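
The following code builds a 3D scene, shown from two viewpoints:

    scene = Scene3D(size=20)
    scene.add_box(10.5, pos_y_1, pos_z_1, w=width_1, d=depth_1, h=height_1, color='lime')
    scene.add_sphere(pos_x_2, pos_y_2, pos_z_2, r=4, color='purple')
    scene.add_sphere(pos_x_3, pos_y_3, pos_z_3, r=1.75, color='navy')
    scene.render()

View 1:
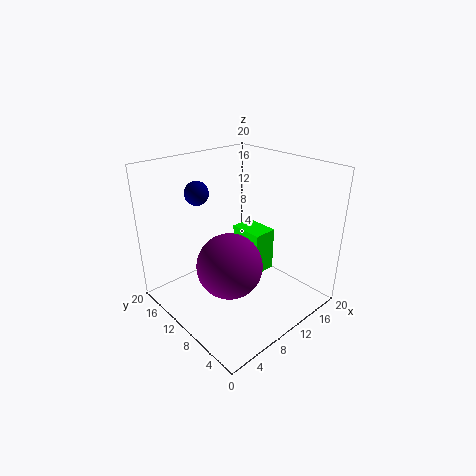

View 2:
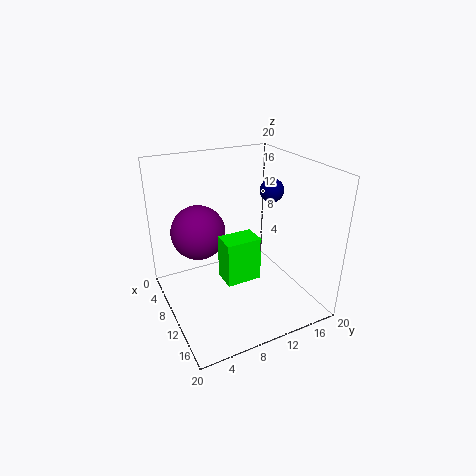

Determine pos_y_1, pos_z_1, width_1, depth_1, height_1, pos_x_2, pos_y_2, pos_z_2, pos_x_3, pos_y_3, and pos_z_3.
pos_y_1 = 6.75, pos_z_1 = 5.25, width_1 = 3.25, depth_1 = 4.75, height_1 = 6, pos_x_2 = 5, pos_y_2 = 6, pos_z_2 = 9.5, pos_x_3 = 8, pos_y_3 = 16.5, pos_z_3 = 15.25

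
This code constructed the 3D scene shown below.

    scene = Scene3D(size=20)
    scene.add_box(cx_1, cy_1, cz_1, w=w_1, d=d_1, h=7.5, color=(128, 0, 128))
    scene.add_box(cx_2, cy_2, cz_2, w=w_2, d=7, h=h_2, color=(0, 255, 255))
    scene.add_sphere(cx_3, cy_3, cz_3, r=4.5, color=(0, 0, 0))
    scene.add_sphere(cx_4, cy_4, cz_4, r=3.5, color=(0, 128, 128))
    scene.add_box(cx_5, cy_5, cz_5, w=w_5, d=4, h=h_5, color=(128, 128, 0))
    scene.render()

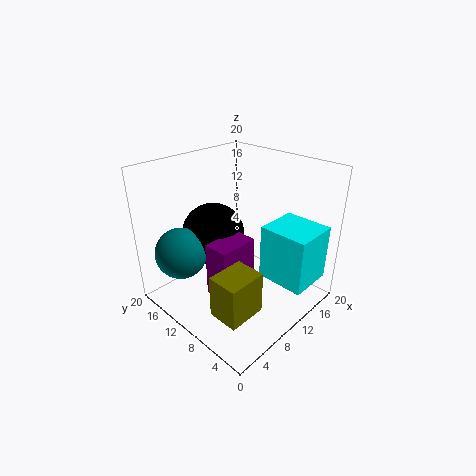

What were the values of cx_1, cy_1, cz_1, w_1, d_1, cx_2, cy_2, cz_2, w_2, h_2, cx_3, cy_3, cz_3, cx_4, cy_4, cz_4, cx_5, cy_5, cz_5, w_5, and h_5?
cx_1 = 4.5; cy_1 = 7; cz_1 = 3.5; w_1 = 5.5; d_1 = 3.5; cx_2 = 12.5; cy_2 = 1; cz_2 = 3.5; w_2 = 6.5; h_2 = 8; cx_3 = 9; cy_3 = 14; cz_3 = 9.5; cx_4 = 3.5; cy_4 = 14.5; cz_4 = 8.5; cx_5 = 1.5; cy_5 = 2.5; cz_5 = 4; w_5 = 5; h_5 = 5.5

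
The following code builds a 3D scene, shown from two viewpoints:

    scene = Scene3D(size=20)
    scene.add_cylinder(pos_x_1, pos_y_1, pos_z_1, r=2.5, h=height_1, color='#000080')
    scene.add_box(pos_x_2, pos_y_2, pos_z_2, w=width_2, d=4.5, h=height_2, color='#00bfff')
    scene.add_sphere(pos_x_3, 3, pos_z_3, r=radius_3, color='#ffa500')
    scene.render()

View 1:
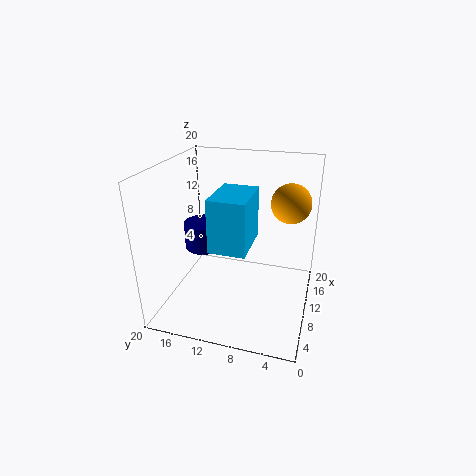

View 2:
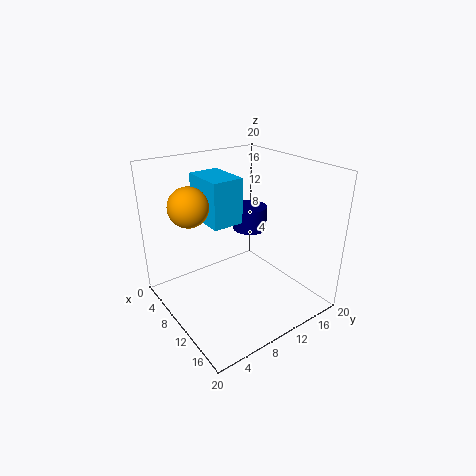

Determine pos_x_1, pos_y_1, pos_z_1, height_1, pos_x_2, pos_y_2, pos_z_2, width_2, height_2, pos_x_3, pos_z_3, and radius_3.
pos_x_1 = 7.5, pos_y_1 = 14, pos_z_1 = 9.5, height_1 = 3.5, pos_x_2 = 2.5, pos_y_2 = 7, pos_z_2 = 11.5, width_2 = 6.5, height_2 = 6.5, pos_x_3 = 9.5, pos_z_3 = 16, radius_3 = 2.5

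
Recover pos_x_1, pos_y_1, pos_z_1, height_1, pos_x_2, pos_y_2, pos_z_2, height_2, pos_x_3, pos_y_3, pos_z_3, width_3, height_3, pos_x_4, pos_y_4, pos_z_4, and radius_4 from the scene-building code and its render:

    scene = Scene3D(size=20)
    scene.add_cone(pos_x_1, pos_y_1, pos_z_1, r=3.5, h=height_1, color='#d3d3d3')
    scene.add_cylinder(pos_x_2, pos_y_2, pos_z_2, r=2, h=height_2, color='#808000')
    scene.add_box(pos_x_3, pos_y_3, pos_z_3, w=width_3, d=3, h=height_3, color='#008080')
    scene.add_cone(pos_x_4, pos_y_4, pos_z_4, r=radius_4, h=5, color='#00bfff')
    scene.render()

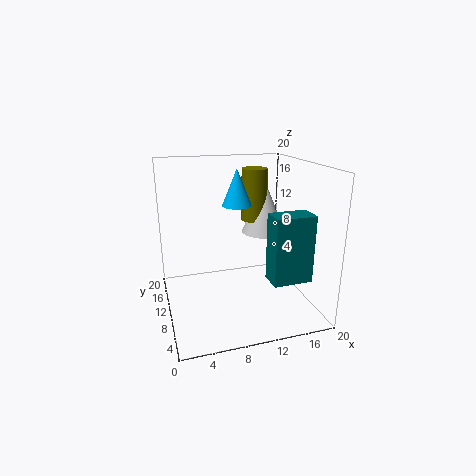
pos_x_1 = 16; pos_y_1 = 15.5; pos_z_1 = 8.5; height_1 = 8; pos_x_2 = 14.5; pos_y_2 = 16; pos_z_2 = 10.5; height_2 = 8; pos_x_3 = 12; pos_y_3 = 1.5; pos_z_3 = 6.5; width_3 = 5; height_3 = 8.5; pos_x_4 = 10; pos_y_4 = 10.5; pos_z_4 = 14.5; radius_4 = 2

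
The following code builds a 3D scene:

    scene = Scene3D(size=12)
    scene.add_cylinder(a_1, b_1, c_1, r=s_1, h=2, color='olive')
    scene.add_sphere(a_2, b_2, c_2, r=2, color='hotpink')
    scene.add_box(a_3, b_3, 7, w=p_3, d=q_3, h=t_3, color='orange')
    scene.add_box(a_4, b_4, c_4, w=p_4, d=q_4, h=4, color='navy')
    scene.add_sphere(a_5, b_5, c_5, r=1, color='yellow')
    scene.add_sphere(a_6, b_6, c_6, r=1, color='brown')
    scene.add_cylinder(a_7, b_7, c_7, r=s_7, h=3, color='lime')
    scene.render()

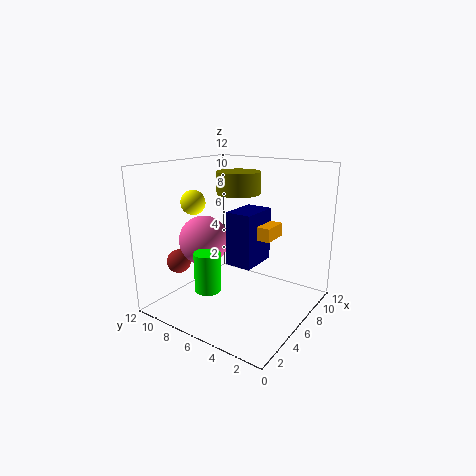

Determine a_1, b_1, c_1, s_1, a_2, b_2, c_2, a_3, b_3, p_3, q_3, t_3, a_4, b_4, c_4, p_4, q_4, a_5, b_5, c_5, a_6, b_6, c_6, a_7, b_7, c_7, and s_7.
a_1 = 9, b_1 = 8, c_1 = 9, s_1 = 2, a_2 = 4, b_2 = 8, c_2 = 6, a_3 = 4, b_3 = 2, p_3 = 2, q_3 = 2, t_3 = 1, a_4 = 3, b_4 = 3, c_4 = 5, p_4 = 3, q_4 = 2, a_5 = 4, b_5 = 9, c_5 = 9, a_6 = 3, b_6 = 10, c_6 = 4, a_7 = 2, b_7 = 6, c_7 = 3, s_7 = 1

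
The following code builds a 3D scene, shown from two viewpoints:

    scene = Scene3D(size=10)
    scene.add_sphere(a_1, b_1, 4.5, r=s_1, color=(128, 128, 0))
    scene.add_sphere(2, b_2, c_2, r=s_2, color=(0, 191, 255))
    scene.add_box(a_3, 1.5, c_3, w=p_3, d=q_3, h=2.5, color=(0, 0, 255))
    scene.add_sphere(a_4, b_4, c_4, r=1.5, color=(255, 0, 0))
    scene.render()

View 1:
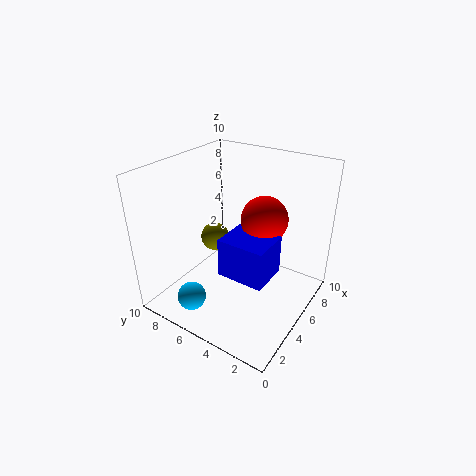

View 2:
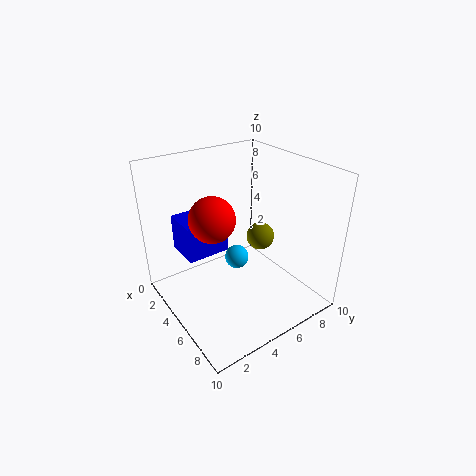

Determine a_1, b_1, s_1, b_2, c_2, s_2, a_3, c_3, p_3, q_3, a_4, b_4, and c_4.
a_1 = 5; b_1 = 7; s_1 = 1; b_2 = 7; c_2 = 1; s_2 = 1; a_3 = 2; c_3 = 4; p_3 = 2.5; q_3 = 3; a_4 = 5; b_4 = 3; c_4 = 7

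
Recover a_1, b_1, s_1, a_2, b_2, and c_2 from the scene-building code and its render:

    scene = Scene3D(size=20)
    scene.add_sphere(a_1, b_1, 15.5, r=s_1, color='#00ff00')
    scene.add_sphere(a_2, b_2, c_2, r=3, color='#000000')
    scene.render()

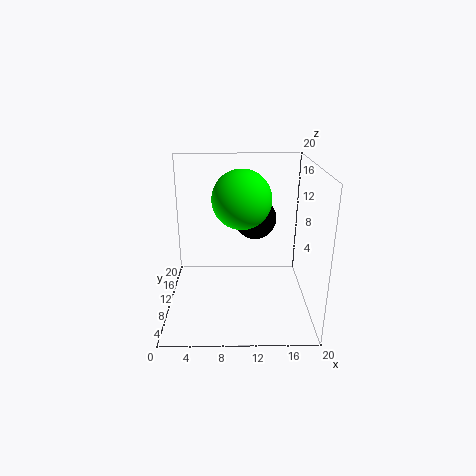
a_1 = 10.5; b_1 = 10; s_1 = 4; a_2 = 12.5; b_2 = 12.5; c_2 = 12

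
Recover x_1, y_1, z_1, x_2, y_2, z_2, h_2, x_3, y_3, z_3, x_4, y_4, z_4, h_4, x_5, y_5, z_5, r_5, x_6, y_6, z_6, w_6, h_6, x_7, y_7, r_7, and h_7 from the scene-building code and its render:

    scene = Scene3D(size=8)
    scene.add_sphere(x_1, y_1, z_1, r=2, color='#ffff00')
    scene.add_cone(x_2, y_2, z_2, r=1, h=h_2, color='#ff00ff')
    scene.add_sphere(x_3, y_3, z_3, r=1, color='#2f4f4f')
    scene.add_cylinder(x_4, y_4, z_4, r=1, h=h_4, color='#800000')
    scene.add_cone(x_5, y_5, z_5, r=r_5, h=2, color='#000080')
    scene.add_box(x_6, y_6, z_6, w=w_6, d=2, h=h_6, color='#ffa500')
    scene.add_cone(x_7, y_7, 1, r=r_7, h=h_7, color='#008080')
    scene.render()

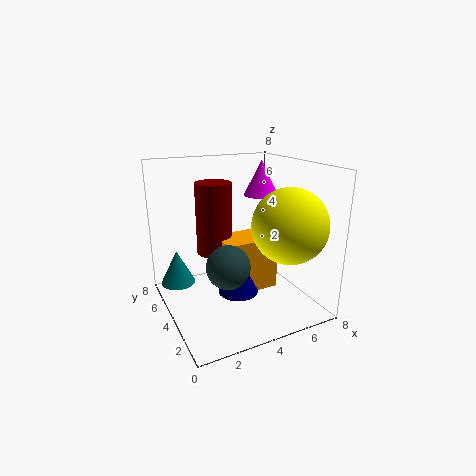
x_1 = 6
y_1 = 2
z_1 = 5
x_2 = 6
y_2 = 5
z_2 = 6
h_2 = 2
x_3 = 2
y_3 = 1
z_3 = 4
x_4 = 3
y_4 = 5
z_4 = 3
h_4 = 4
x_5 = 3
y_5 = 2
z_5 = 2
r_5 = 1
x_6 = 3
y_6 = 3
z_6 = 1
w_6 = 3
h_6 = 3
x_7 = 1
y_7 = 6
r_7 = 1
h_7 = 2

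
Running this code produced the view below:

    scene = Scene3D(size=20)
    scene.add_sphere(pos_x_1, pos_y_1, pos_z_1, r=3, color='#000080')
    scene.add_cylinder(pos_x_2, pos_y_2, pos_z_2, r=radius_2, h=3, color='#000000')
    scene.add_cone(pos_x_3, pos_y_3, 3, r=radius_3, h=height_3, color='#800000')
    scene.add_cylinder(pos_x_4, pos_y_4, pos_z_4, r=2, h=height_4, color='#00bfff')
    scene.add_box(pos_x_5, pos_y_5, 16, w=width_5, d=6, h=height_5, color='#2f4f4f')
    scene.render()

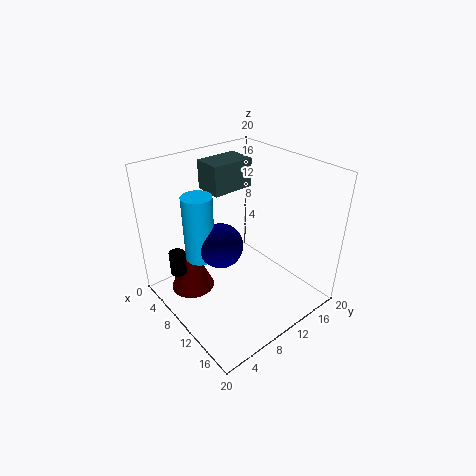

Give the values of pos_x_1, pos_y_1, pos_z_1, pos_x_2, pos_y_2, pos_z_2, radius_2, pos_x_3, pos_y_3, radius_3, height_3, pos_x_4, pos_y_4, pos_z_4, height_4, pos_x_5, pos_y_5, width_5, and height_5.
pos_x_1 = 10; pos_y_1 = 7; pos_z_1 = 10; pos_x_2 = 9; pos_y_2 = 1; pos_z_2 = 8; radius_2 = 1; pos_x_3 = 7; pos_y_3 = 4; radius_3 = 3; height_3 = 7; pos_x_4 = 8; pos_y_4 = 5; pos_z_4 = 8; height_4 = 9; pos_x_5 = 4; pos_y_5 = 8; width_5 = 4; height_5 = 4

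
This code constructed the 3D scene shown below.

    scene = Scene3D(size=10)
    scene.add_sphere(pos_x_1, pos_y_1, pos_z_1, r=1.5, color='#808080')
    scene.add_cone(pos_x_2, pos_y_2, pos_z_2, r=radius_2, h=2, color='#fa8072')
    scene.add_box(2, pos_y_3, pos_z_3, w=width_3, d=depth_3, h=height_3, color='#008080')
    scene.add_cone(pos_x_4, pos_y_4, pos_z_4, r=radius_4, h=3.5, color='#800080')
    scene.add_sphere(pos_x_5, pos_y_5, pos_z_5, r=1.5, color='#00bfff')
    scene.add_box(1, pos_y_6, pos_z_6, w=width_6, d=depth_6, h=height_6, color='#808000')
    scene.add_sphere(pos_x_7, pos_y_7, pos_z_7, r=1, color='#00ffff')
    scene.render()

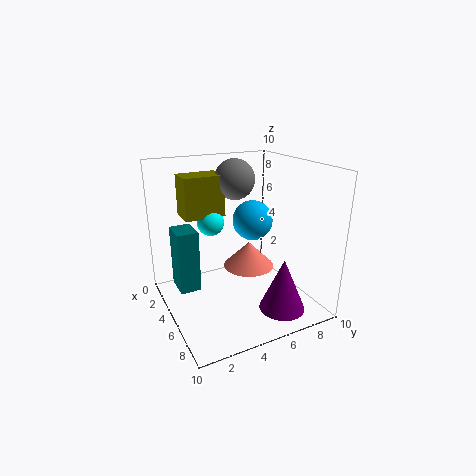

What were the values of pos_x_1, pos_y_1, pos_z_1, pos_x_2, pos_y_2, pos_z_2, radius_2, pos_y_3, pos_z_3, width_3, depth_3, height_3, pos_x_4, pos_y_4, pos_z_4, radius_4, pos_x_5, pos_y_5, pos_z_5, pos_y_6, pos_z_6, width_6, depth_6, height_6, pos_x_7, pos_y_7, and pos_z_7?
pos_x_1 = 2.5
pos_y_1 = 6
pos_z_1 = 8.5
pos_x_2 = 3
pos_y_2 = 7
pos_z_2 = 1.5
radius_2 = 2
pos_y_3 = 1
pos_z_3 = 1
width_3 = 2
depth_3 = 1.5
height_3 = 4.5
pos_x_4 = 8.5
pos_y_4 = 6.5
pos_z_4 = 1
radius_4 = 1.5
pos_x_5 = 3.5
pos_y_5 = 7
pos_z_5 = 5.5
pos_y_6 = 2
pos_z_6 = 6
width_6 = 2
depth_6 = 3
height_6 = 3
pos_x_7 = 2.5
pos_y_7 = 4
pos_z_7 = 5.5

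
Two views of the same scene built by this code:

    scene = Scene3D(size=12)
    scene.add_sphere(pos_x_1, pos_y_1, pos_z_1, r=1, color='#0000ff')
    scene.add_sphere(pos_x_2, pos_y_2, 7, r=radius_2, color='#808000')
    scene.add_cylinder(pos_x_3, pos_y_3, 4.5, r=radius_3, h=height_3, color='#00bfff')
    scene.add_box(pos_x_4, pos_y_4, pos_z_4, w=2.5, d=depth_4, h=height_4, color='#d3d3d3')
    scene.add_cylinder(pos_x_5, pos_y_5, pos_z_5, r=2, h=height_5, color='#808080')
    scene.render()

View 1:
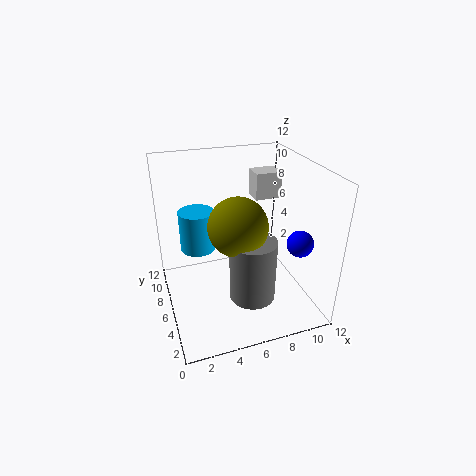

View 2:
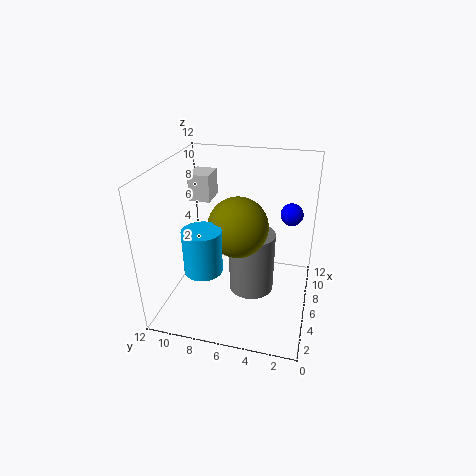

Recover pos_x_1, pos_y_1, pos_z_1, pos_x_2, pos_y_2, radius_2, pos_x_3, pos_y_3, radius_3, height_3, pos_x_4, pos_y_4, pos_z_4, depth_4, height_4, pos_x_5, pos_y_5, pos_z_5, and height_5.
pos_x_1 = 9.5
pos_y_1 = 2
pos_z_1 = 7
pos_x_2 = 6
pos_y_2 = 6
radius_2 = 2.5
pos_x_3 = 3
pos_y_3 = 8
radius_3 = 1.5
height_3 = 3.5
pos_x_4 = 9
pos_y_4 = 9.5
pos_z_4 = 7.5
depth_4 = 2
height_4 = 2.5
pos_x_5 = 7
pos_y_5 = 5
pos_z_5 = 0.5
height_5 = 5.5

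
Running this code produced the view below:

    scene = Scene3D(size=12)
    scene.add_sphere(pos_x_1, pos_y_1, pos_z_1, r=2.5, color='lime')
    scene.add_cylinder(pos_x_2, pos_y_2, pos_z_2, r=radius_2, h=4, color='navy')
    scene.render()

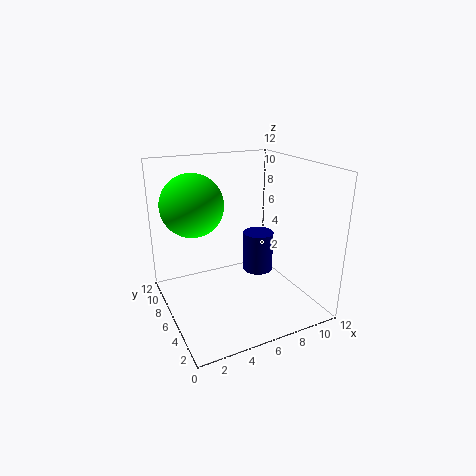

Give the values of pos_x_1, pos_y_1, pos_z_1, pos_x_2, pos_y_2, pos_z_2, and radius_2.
pos_x_1 = 2.5; pos_y_1 = 7; pos_z_1 = 9; pos_x_2 = 10; pos_y_2 = 9.5; pos_z_2 = 0.5; radius_2 = 1.5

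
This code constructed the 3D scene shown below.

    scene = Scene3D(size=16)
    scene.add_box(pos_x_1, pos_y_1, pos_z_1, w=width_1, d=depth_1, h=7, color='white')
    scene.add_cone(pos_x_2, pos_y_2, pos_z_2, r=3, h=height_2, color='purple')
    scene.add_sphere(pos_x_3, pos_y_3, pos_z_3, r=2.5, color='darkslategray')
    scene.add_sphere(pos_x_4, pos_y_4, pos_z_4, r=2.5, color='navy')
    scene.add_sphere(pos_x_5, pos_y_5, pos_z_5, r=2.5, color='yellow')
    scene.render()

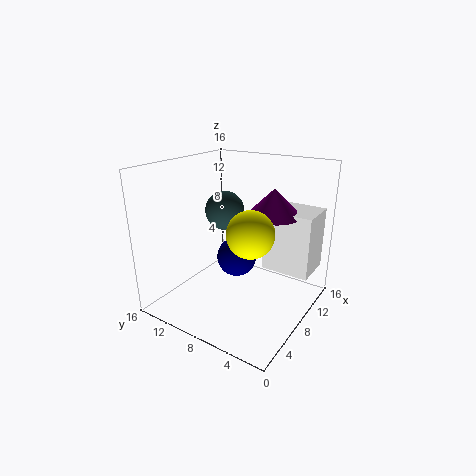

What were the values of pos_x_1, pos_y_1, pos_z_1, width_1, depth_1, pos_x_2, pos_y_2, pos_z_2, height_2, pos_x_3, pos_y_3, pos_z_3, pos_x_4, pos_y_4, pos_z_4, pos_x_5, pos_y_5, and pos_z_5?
pos_x_1 = 10, pos_y_1 = 0.5, pos_z_1 = 4, width_1 = 4.5, depth_1 = 5.5, pos_x_2 = 10.5, pos_y_2 = 5, pos_z_2 = 10.5, height_2 = 3, pos_x_3 = 12.5, pos_y_3 = 13, pos_z_3 = 9, pos_x_4 = 11.5, pos_y_4 = 10.5, pos_z_4 = 3.5, pos_x_5 = 6.5, pos_y_5 = 5.5, pos_z_5 = 9.5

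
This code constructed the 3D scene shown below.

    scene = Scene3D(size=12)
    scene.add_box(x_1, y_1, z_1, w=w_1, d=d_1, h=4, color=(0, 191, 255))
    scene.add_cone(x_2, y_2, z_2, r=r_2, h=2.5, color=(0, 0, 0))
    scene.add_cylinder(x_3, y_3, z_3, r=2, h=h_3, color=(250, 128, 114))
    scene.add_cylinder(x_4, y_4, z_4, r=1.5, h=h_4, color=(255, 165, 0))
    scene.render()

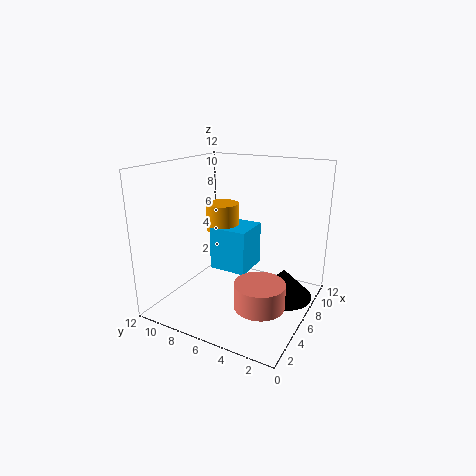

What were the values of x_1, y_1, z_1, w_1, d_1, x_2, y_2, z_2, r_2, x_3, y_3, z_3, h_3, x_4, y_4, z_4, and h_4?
x_1 = 7; y_1 = 6; z_1 = 2; w_1 = 3.5; d_1 = 3.5; x_2 = 8; y_2 = 2.5; z_2 = 0.5; r_2 = 2.5; x_3 = 4; y_3 = 3; z_3 = 1.5; h_3 = 2; x_4 = 8.5; y_4 = 9; z_4 = 5.5; h_4 = 2.5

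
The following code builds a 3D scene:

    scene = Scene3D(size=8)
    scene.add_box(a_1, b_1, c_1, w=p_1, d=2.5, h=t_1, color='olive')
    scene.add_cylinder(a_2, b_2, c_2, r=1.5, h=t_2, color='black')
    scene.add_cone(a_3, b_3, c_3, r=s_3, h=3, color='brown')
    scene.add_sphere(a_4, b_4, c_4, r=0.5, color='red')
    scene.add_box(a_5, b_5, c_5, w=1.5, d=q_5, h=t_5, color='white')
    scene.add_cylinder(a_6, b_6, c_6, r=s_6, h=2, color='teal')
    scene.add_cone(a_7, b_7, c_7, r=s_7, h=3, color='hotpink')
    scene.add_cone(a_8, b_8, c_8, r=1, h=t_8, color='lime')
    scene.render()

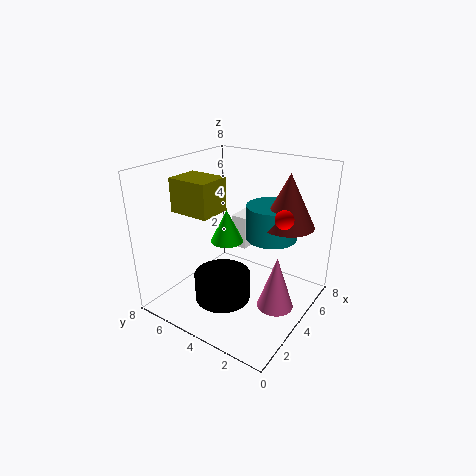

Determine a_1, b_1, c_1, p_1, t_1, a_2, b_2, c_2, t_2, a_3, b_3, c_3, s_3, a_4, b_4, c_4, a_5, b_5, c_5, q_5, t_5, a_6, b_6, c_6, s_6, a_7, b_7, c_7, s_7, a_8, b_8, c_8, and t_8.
a_1 = 3, b_1 = 5.5, c_1 = 5, p_1 = 2, t_1 = 2, a_2 = 2.5, b_2 = 4, c_2 = 1, t_2 = 1.5, a_3 = 6, b_3 = 2, c_3 = 4.5, s_3 = 1.5, a_4 = 4.5, b_4 = 1.5, c_4 = 5.5, a_5 = 5.5, b_5 = 4.5, c_5 = 2.5, q_5 = 1, t_5 = 2, a_6 = 6, b_6 = 3, c_6 = 3.5, s_6 = 1.5, a_7 = 4, b_7 = 1.5, c_7 = 0.5, s_7 = 1, a_8 = 5, b_8 = 5.5, c_8 = 3, t_8 = 2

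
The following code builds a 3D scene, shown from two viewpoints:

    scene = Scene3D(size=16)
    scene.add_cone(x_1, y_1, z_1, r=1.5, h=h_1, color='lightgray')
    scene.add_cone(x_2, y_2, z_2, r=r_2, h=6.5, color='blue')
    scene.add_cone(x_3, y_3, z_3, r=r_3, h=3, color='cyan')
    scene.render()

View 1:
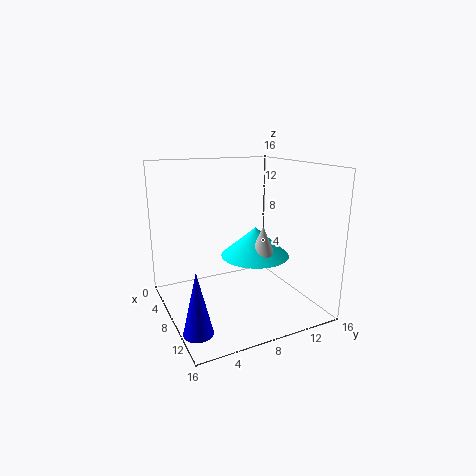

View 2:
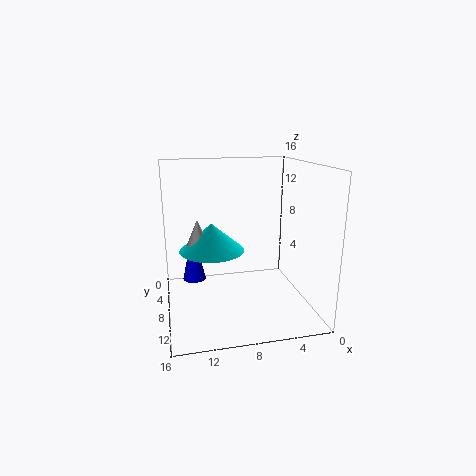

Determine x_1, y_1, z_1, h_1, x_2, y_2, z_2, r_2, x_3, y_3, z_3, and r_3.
x_1 = 12.5
y_1 = 8.5
z_1 = 7
h_1 = 3.5
x_2 = 12.5
y_2 = 1.5
z_2 = 0.5
r_2 = 1.5
x_3 = 11
y_3 = 8.5
z_3 = 7
r_3 = 3.5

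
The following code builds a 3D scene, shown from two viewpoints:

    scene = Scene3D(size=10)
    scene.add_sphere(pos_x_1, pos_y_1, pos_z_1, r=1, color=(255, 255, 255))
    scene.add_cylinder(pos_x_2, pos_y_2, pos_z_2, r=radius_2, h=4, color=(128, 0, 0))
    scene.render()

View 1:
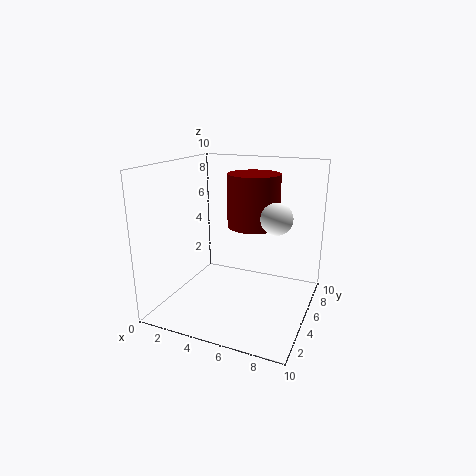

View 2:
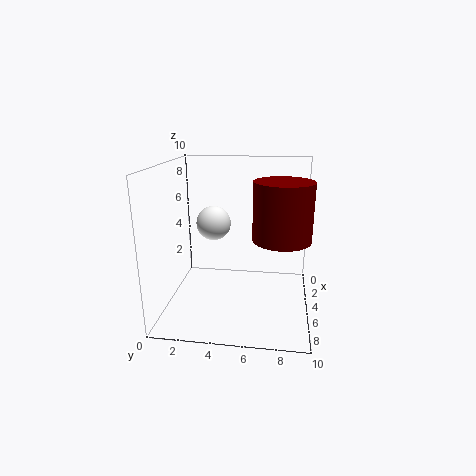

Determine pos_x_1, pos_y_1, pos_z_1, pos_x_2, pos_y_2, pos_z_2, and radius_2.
pos_x_1 = 8, pos_y_1 = 4, pos_z_1 = 7, pos_x_2 = 5, pos_y_2 = 8, pos_z_2 = 5, radius_2 = 2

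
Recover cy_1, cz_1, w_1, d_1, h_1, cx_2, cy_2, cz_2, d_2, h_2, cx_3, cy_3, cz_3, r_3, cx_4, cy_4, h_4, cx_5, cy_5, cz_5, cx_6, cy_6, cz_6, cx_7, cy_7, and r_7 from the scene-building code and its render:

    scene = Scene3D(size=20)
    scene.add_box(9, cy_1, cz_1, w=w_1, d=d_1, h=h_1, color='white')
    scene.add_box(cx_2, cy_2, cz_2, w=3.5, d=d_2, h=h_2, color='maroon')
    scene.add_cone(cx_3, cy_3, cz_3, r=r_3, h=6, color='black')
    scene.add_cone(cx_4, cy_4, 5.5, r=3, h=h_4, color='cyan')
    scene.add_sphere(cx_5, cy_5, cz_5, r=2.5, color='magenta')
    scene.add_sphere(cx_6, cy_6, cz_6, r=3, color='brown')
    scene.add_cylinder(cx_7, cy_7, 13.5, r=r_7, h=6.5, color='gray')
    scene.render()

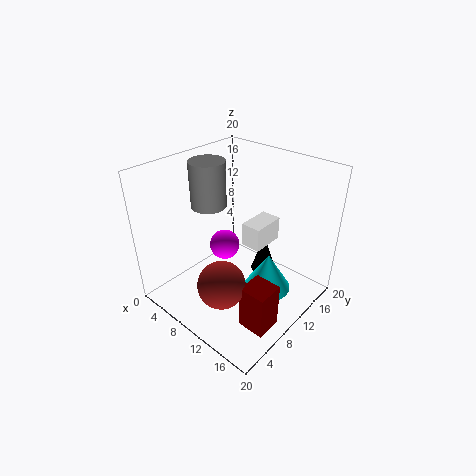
cy_1 = 12; cz_1 = 7.5; w_1 = 3; d_1 = 5; h_1 = 3.5; cx_2 = 15.5; cy_2 = 4; cz_2 = 2; d_2 = 3.5; h_2 = 6; cx_3 = 9.5; cy_3 = 17; cz_3 = 0.5; r_3 = 2; cx_4 = 16; cy_4 = 9; h_4 = 5; cx_5 = 3; cy_5 = 14.5; cz_5 = 3.5; cx_6 = 13; cy_6 = 3.5; cz_6 = 7.5; cx_7 = 5; cy_7 = 9.5; r_7 = 2.5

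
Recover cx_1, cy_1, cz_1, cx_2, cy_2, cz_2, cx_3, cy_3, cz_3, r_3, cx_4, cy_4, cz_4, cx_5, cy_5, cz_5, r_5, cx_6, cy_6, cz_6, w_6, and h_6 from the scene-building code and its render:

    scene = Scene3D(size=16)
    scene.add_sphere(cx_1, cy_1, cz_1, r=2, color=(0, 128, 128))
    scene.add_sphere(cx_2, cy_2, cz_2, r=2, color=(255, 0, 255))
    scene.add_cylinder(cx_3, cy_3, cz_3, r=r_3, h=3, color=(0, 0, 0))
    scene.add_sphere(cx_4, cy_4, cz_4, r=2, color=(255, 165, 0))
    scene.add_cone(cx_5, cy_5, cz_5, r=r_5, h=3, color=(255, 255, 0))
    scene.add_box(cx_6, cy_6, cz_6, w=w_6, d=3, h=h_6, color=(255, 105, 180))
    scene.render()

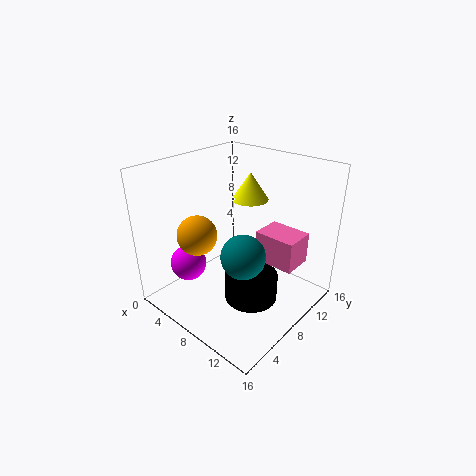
cx_1 = 13, cy_1 = 3, cz_1 = 10, cx_2 = 4, cy_2 = 4, cz_2 = 5, cx_3 = 10, cy_3 = 8, cz_3 = 1, r_3 = 3, cx_4 = 7, cy_4 = 3, cz_4 = 10, cx_5 = 8, cy_5 = 10, cz_5 = 12, r_5 = 2, cx_6 = 12, cy_6 = 6, cz_6 = 8, w_6 = 4, h_6 = 3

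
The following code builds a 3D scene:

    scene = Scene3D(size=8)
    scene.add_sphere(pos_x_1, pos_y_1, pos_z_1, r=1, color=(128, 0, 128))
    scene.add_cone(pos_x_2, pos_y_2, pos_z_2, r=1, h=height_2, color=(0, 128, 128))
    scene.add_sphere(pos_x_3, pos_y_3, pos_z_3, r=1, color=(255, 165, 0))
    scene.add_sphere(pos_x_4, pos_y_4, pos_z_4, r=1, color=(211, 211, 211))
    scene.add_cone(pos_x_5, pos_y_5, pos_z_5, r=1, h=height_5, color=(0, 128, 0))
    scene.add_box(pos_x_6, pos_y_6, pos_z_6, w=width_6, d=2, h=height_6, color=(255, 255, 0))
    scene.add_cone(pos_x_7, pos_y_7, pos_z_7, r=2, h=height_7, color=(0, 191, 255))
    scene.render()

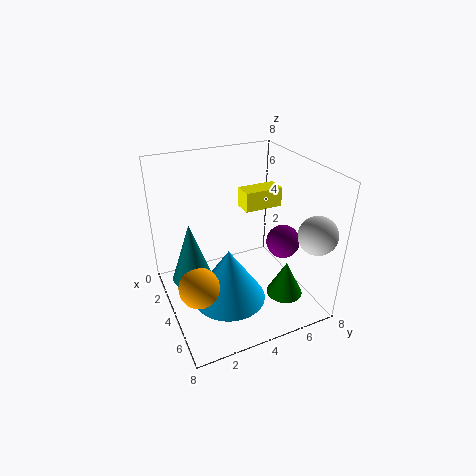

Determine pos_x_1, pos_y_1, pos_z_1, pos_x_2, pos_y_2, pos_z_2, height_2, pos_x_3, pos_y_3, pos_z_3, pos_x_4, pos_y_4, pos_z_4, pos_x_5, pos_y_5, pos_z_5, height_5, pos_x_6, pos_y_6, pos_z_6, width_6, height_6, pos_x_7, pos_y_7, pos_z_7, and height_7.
pos_x_1 = 4; pos_y_1 = 7; pos_z_1 = 3; pos_x_2 = 5; pos_y_2 = 1; pos_z_2 = 3; height_2 = 3; pos_x_3 = 6; pos_y_3 = 1; pos_z_3 = 3; pos_x_4 = 7; pos_y_4 = 7; pos_z_4 = 5; pos_x_5 = 6; pos_y_5 = 6; pos_z_5 = 1; height_5 = 2; pos_x_6 = 4; pos_y_6 = 4; pos_z_6 = 6; width_6 = 1; height_6 = 1; pos_x_7 = 5; pos_y_7 = 3; pos_z_7 = 1; height_7 = 3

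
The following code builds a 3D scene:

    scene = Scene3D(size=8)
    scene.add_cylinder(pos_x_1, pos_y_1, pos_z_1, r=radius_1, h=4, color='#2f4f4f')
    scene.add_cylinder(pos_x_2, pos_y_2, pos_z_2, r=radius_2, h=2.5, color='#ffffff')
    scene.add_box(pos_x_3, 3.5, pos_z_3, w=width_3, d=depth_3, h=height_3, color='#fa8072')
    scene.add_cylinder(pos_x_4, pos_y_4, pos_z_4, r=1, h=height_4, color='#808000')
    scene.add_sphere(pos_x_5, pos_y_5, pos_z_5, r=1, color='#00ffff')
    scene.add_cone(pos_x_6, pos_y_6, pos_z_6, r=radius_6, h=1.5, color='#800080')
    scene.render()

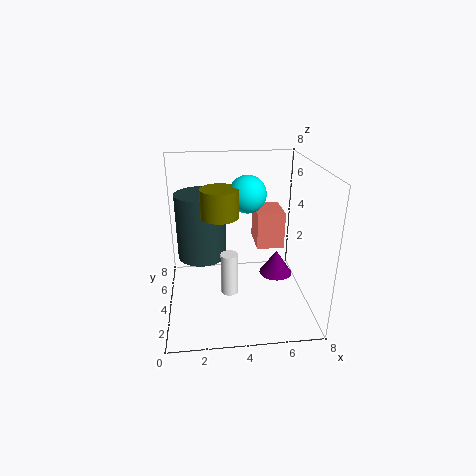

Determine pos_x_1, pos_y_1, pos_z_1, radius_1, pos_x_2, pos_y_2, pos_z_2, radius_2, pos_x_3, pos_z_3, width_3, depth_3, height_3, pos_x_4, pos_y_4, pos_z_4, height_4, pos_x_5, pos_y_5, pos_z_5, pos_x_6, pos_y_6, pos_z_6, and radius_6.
pos_x_1 = 2, pos_y_1 = 6, pos_z_1 = 2, radius_1 = 1.5, pos_x_2 = 3.5, pos_y_2 = 4, pos_z_2 = 0.5, radius_2 = 0.5, pos_x_3 = 5, pos_z_3 = 3.5, width_3 = 1.5, depth_3 = 2, height_3 = 2, pos_x_4 = 3, pos_y_4 = 3.5, pos_z_4 = 5.5, height_4 = 1.5, pos_x_5 = 4.5, pos_y_5 = 4, pos_z_5 = 6.5, pos_x_6 = 6.5, pos_y_6 = 5, pos_z_6 = 1, radius_6 = 1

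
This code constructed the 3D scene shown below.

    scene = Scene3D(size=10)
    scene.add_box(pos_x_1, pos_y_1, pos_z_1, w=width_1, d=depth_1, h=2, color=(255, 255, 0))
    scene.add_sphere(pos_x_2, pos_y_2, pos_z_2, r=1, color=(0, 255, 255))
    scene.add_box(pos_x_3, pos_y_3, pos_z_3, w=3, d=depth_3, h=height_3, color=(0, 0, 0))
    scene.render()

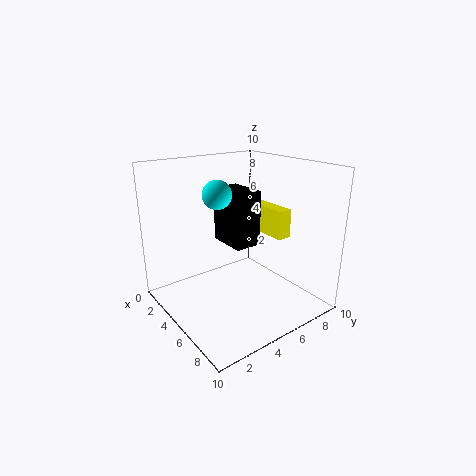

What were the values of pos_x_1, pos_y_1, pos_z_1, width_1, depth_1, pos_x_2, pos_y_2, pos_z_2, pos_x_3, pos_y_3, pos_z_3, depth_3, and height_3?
pos_x_1 = 4
pos_y_1 = 7
pos_z_1 = 5
width_1 = 3
depth_1 = 1
pos_x_2 = 4
pos_y_2 = 4
pos_z_2 = 8
pos_x_3 = 2
pos_y_3 = 5
pos_z_3 = 4
depth_3 = 2
height_3 = 4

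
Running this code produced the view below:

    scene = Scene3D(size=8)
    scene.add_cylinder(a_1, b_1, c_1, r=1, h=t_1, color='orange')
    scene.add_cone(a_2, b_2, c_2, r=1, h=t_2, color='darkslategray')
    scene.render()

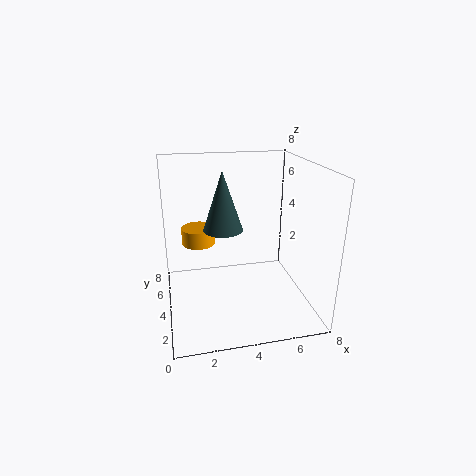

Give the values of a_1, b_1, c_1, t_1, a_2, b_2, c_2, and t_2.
a_1 = 2; b_1 = 6; c_1 = 3; t_1 = 1; a_2 = 3; b_2 = 3; c_2 = 5; t_2 = 3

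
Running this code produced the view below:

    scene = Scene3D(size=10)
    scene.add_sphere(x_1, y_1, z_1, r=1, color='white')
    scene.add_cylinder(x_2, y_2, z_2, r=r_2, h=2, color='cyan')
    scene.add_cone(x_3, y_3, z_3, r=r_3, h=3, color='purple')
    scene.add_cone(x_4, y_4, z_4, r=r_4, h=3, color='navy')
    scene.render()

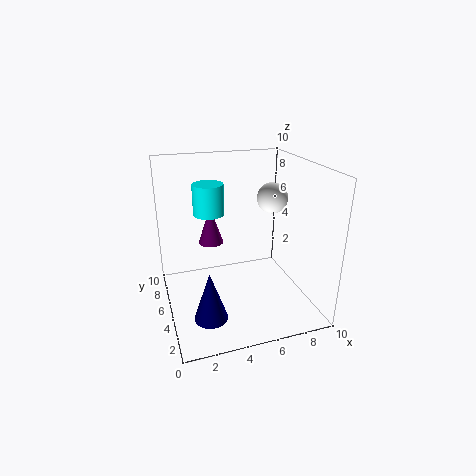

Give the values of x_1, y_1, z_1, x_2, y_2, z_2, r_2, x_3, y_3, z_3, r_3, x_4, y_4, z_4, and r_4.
x_1 = 7, y_1 = 4, z_1 = 8, x_2 = 3, y_2 = 5, z_2 = 7, r_2 = 1, x_3 = 4, y_3 = 9, z_3 = 3, r_3 = 1, x_4 = 2, y_4 = 1, z_4 = 2, r_4 = 1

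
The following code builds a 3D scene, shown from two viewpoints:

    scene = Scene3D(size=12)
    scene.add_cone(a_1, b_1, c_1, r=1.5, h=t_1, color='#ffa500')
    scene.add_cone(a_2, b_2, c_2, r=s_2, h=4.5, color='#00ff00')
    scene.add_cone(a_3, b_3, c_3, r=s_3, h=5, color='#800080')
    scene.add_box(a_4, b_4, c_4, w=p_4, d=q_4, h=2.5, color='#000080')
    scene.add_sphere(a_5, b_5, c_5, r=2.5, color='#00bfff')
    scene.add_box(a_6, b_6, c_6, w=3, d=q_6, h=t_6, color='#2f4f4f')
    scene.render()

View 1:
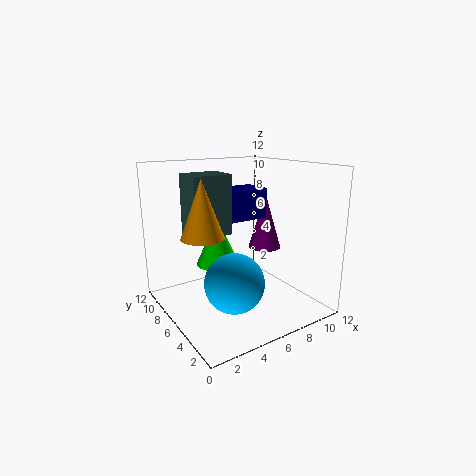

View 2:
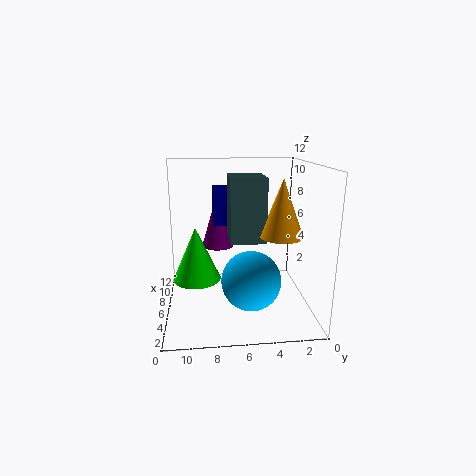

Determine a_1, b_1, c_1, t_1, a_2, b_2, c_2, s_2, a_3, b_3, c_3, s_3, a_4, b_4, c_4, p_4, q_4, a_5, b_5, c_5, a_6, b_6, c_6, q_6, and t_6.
a_1 = 1.5, b_1 = 3.5, c_1 = 7.5, t_1 = 4, a_2 = 6, b_2 = 9.5, c_2 = 2.5, s_2 = 2, a_3 = 10, b_3 = 7.5, c_3 = 4, s_3 = 1.5, a_4 = 4.5, b_4 = 5.5, c_4 = 7.5, p_4 = 4, q_4 = 2.5, a_5 = 5, b_5 = 5, c_5 = 2.5, a_6 = 1.5, b_6 = 4.5, c_6 = 7, q_6 = 2.5, t_6 = 4.5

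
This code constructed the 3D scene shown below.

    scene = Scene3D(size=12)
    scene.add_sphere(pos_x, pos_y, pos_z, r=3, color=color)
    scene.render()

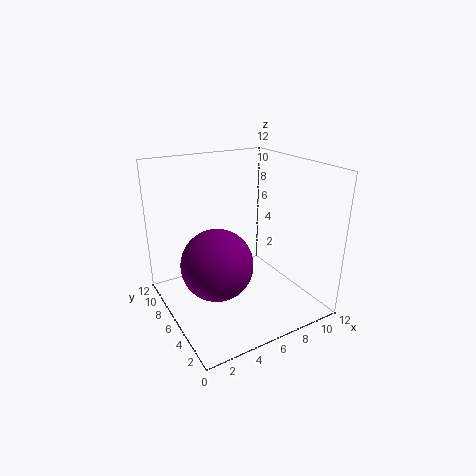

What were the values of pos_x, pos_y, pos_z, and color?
pos_x = 4; pos_y = 6; pos_z = 4; color = 'purple'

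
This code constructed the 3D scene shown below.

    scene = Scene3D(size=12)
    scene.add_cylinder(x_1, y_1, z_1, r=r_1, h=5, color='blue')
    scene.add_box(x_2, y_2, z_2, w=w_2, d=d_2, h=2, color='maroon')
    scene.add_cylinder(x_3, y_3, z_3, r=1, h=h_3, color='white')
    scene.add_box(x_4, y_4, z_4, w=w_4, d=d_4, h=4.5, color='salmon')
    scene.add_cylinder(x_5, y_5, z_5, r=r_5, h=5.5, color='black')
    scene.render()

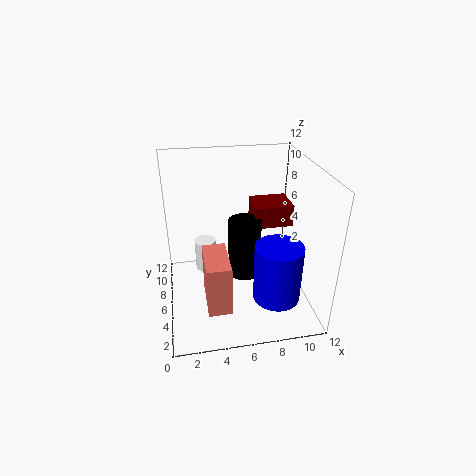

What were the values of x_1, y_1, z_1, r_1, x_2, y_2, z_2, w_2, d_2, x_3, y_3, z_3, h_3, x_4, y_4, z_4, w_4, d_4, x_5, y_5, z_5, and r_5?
x_1 = 9
y_1 = 4
z_1 = 1
r_1 = 2
x_2 = 8
y_2 = 8
z_2 = 5.5
w_2 = 3.5
d_2 = 3
x_3 = 3.5
y_3 = 9.5
z_3 = 1
h_3 = 3
x_4 = 3
y_4 = 3
z_4 = 0.5
w_4 = 2
d_4 = 4
x_5 = 7
y_5 = 8
z_5 = 1
r_5 = 1.5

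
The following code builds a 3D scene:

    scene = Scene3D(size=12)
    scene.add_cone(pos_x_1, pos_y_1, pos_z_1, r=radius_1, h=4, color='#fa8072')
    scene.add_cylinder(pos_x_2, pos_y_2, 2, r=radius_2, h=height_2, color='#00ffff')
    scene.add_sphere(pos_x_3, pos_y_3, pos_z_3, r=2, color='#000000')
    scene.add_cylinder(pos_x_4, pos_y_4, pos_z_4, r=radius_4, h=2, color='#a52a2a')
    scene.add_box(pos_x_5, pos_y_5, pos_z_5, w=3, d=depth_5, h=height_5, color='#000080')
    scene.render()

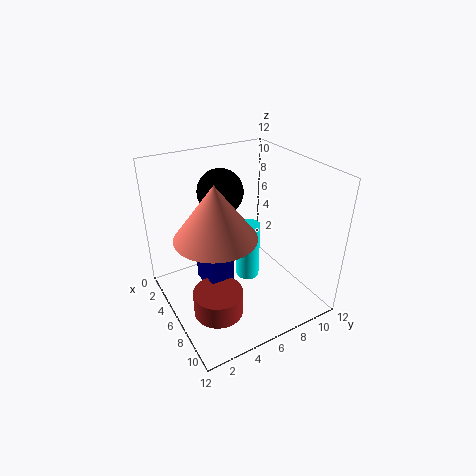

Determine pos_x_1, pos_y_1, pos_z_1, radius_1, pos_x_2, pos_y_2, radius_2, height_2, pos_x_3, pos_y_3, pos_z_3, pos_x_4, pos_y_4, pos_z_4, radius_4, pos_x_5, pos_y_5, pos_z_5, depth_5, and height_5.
pos_x_1 = 8
pos_y_1 = 3
pos_z_1 = 8
radius_1 = 3
pos_x_2 = 6
pos_y_2 = 7
radius_2 = 1
height_2 = 5
pos_x_3 = 3
pos_y_3 = 6
pos_z_3 = 9
pos_x_4 = 8
pos_y_4 = 3
pos_z_4 = 1
radius_4 = 2
pos_x_5 = 4
pos_y_5 = 3
pos_z_5 = 2
depth_5 = 2
height_5 = 3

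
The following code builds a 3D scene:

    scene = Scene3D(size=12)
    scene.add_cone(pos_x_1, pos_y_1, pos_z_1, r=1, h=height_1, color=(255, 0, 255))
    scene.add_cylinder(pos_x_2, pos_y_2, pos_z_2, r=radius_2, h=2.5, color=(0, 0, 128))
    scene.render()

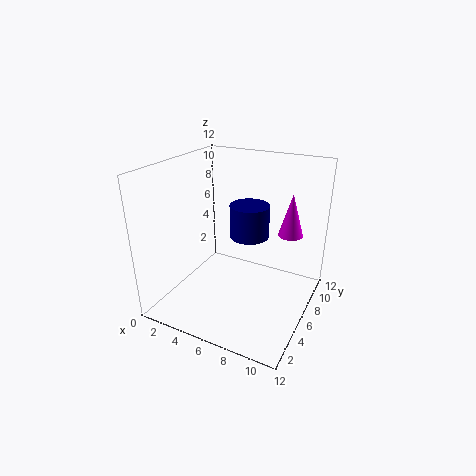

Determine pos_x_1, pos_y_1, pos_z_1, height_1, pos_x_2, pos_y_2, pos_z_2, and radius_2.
pos_x_1 = 10, pos_y_1 = 7.5, pos_z_1 = 6.5, height_1 = 3.5, pos_x_2 = 7.5, pos_y_2 = 5, pos_z_2 = 7, radius_2 = 1.5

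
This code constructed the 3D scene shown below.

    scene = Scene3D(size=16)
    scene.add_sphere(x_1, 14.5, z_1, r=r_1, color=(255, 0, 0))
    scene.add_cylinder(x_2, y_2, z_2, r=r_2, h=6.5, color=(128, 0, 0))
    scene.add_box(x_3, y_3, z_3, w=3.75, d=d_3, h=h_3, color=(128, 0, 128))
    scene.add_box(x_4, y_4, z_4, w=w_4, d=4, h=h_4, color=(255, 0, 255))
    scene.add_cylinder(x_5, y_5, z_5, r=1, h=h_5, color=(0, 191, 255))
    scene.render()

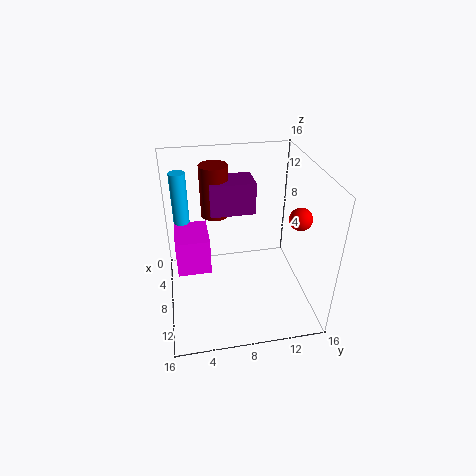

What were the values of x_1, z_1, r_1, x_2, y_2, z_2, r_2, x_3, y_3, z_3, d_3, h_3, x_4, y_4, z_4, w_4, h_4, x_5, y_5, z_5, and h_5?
x_1 = 9.5, z_1 = 10.5, r_1 = 1.25, x_2 = 1.75, y_2 = 6.25, z_2 = 7.75, r_2 = 1.75, x_3 = 0.25, y_3 = 5.5, z_3 = 8.5, d_3 = 5.5, h_3 = 4, x_4 = 1.75, y_4 = 1, z_4 = 2.5, w_4 = 5, h_4 = 4.5, x_5 = 1.5, y_5 = 2, z_5 = 7, h_5 = 6.5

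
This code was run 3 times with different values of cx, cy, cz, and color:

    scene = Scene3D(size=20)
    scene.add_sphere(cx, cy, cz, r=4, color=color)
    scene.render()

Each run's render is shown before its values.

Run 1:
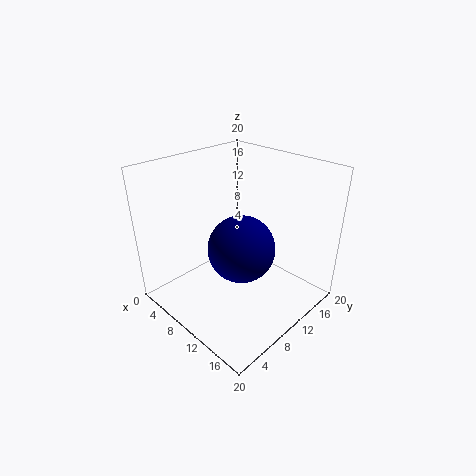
cx = 14.5, cy = 6, cz = 12, color = 'navy'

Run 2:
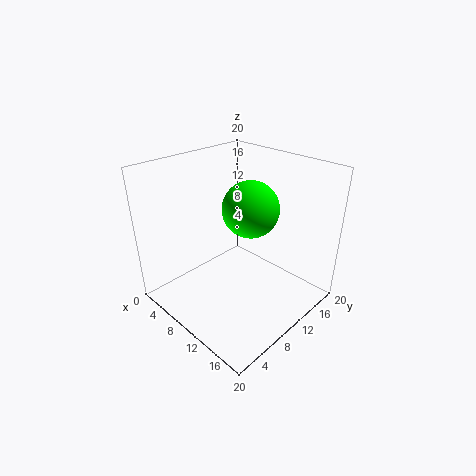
cx = 10, cy = 12.5, cz = 13.5, color = 'lime'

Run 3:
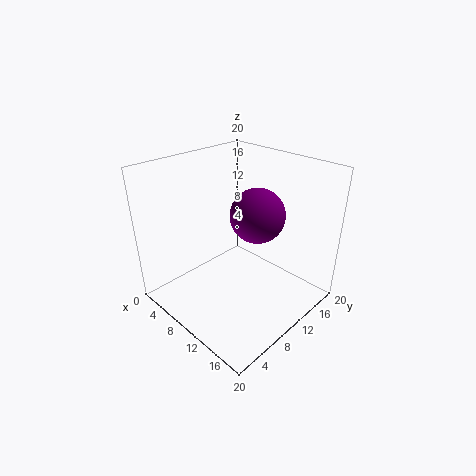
cx = 10, cy = 14, cz = 12, color = 'purple'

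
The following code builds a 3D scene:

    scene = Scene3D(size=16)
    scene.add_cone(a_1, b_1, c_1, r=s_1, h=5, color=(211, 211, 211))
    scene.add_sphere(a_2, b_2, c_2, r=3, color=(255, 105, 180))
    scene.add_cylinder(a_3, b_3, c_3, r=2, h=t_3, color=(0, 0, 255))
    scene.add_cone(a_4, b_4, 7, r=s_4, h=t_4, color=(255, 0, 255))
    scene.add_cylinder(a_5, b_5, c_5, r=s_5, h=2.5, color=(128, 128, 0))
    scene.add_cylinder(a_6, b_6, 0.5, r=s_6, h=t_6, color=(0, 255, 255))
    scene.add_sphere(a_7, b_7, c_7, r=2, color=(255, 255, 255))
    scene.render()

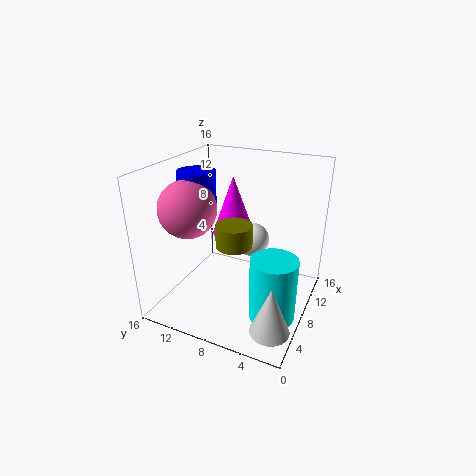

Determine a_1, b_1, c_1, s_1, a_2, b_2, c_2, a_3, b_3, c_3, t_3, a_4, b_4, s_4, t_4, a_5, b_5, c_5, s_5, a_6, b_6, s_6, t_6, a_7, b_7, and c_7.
a_1 = 2.5, b_1 = 2, c_1 = 1.5, s_1 = 2, a_2 = 4.5, b_2 = 12, c_2 = 12, a_3 = 6.5, b_3 = 12, c_3 = 12, t_3 = 3.5, a_4 = 11, b_4 = 10, s_4 = 2.5, t_4 = 7, a_5 = 7, b_5 = 8, c_5 = 7.5, s_5 = 2, a_6 = 6, b_6 = 3, s_6 = 2.5, t_6 = 7, a_7 = 11, b_7 = 7.5, c_7 = 6.5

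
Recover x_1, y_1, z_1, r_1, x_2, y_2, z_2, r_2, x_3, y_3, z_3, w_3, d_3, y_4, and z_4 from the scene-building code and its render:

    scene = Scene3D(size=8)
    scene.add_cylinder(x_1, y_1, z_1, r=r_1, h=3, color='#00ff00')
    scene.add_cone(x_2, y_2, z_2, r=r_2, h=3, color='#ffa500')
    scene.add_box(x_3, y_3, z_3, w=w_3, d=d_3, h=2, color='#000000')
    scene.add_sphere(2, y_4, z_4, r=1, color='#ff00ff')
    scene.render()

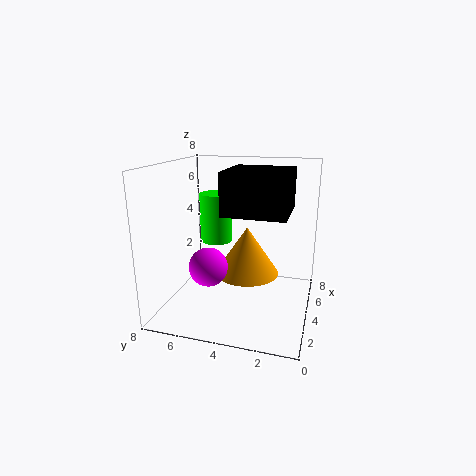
x_1 = 6
y_1 = 6
z_1 = 3
r_1 = 1
x_2 = 6
y_2 = 4
z_2 = 1
r_2 = 2
x_3 = 1
y_3 = 1
z_3 = 6
w_3 = 3
d_3 = 3
y_4 = 5
z_4 = 3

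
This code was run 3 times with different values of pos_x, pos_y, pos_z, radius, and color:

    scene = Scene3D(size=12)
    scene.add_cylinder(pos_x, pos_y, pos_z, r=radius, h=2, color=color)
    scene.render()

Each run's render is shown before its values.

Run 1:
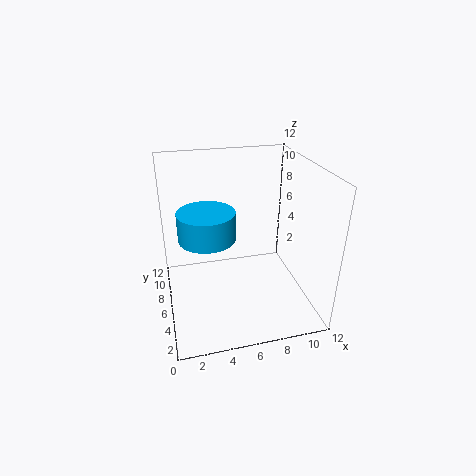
pos_x = 3; pos_y = 3; pos_z = 8; radius = 2; color = 'deepskyblue'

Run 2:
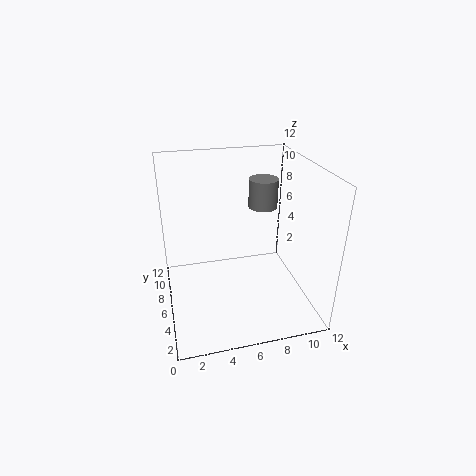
pos_x = 7; pos_y = 3; pos_z = 10; radius = 1; color = 'gray'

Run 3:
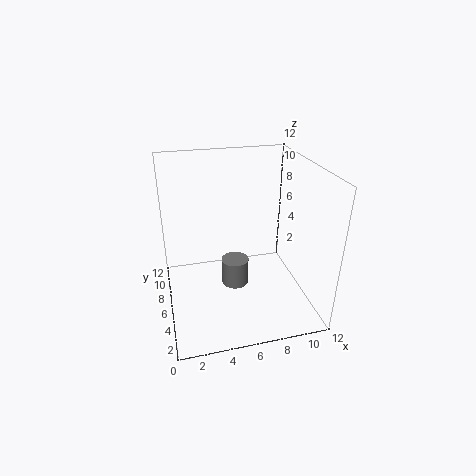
pos_x = 5; pos_y = 3; pos_z = 4; radius = 1; color = 'gray'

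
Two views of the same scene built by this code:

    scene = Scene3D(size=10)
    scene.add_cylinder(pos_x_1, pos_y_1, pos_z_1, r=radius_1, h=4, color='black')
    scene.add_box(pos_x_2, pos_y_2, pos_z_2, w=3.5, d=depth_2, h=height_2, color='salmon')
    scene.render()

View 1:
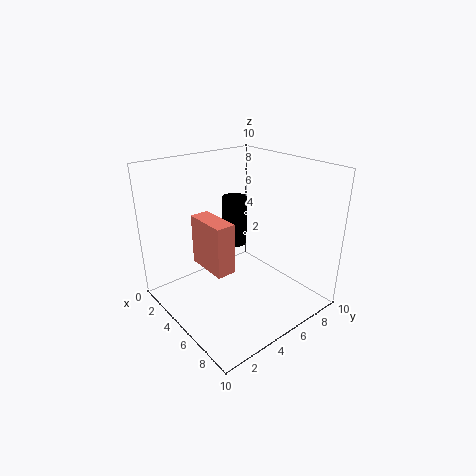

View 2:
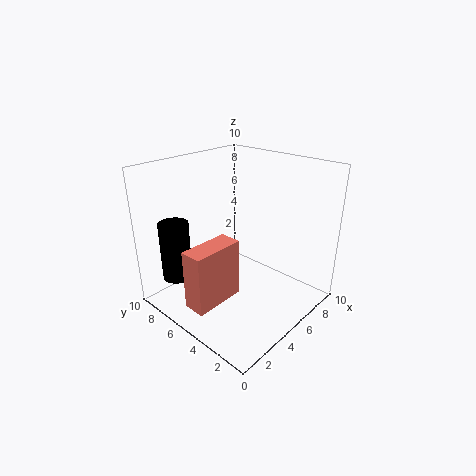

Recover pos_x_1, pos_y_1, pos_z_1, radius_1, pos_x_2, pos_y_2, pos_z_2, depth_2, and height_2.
pos_x_1 = 1.5; pos_y_1 = 7.5; pos_z_1 = 2.5; radius_1 = 1; pos_x_2 = 0.5; pos_y_2 = 4; pos_z_2 = 1.5; depth_2 = 1.5; height_2 = 4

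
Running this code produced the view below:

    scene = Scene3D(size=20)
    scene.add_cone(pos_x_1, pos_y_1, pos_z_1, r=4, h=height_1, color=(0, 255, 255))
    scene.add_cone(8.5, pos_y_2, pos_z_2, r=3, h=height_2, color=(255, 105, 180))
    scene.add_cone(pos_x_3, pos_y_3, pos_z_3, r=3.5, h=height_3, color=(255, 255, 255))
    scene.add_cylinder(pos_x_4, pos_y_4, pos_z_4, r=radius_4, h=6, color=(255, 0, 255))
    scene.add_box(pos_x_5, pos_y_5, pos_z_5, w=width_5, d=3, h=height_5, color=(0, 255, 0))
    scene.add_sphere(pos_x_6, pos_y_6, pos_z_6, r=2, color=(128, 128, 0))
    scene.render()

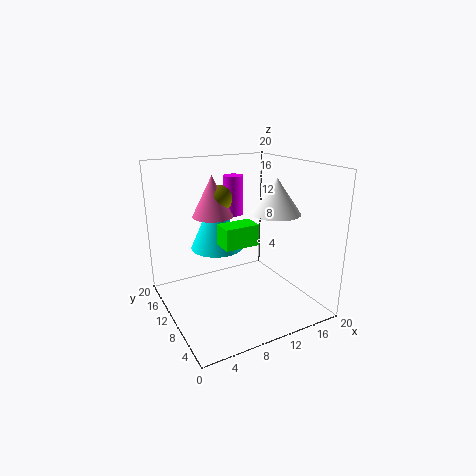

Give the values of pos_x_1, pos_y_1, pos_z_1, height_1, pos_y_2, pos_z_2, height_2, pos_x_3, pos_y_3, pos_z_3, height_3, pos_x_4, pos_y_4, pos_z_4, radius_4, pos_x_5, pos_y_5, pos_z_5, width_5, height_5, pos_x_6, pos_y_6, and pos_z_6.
pos_x_1 = 9.5
pos_y_1 = 16
pos_z_1 = 6.5
height_1 = 9
pos_y_2 = 15
pos_z_2 = 12
height_2 = 6
pos_x_3 = 15.5
pos_y_3 = 9
pos_z_3 = 13
height_3 = 5
pos_x_4 = 12.5
pos_y_4 = 16
pos_z_4 = 11.5
radius_4 = 1.5
pos_x_5 = 7.5
pos_y_5 = 8.5
pos_z_5 = 9
width_5 = 5
height_5 = 3
pos_x_6 = 9.5
pos_y_6 = 15
pos_z_6 = 14.5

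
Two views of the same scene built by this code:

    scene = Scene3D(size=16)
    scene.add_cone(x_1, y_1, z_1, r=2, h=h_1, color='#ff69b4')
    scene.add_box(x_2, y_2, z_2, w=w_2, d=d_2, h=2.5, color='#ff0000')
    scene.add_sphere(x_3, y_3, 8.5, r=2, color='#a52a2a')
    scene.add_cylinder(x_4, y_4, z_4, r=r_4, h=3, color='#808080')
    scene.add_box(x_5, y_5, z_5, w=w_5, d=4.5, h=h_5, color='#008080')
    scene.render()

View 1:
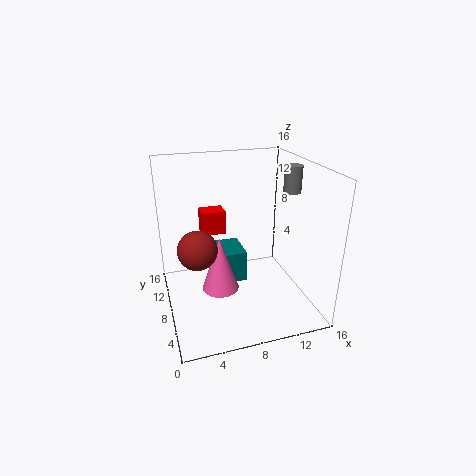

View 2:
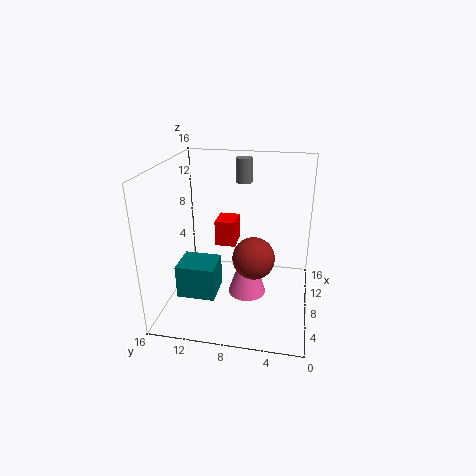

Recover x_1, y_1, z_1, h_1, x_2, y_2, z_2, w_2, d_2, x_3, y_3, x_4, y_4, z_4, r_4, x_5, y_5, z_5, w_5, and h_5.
x_1 = 5.5; y_1 = 6.5; z_1 = 3; h_1 = 6; x_2 = 4; y_2 = 7.5; z_2 = 9; w_2 = 2.5; d_2 = 2; x_3 = 3; y_3 = 5.5; x_4 = 14.5; y_4 = 8.5; z_4 = 12.5; r_4 = 1; x_5 = 6; y_5 = 10.5; z_5 = 0.5; w_5 = 4; h_5 = 4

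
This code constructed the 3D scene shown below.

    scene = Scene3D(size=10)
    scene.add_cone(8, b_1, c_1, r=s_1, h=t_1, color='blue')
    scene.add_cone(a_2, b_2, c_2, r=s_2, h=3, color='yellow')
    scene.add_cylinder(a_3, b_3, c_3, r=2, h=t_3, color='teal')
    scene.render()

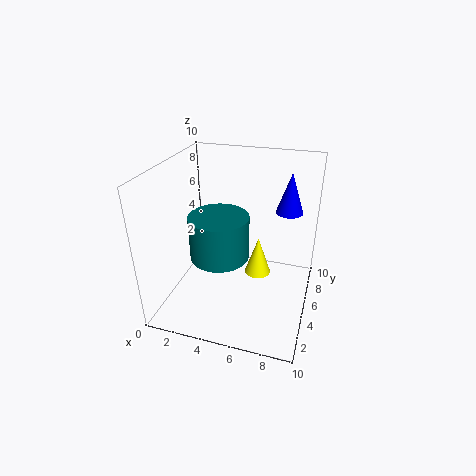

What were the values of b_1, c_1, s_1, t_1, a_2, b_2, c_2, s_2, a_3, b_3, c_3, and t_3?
b_1 = 8; c_1 = 6; s_1 = 1; t_1 = 3; a_2 = 6; b_2 = 7; c_2 = 1; s_2 = 1; a_3 = 4; b_3 = 4; c_3 = 4; t_3 = 3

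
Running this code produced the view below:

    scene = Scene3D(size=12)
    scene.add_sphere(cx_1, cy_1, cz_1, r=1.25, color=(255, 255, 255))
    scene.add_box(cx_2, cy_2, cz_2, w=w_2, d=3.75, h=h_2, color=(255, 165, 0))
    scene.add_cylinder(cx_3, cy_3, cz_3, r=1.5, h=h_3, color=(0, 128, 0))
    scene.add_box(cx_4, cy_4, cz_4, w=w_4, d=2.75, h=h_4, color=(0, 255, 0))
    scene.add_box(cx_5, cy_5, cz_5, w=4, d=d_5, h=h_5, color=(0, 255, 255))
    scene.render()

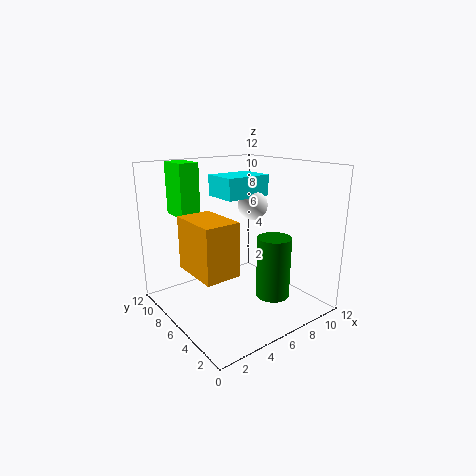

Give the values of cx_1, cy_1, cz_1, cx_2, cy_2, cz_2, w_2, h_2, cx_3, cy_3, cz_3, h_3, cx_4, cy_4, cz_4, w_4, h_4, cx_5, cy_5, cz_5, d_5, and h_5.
cx_1 = 7.75
cy_1 = 6.25
cz_1 = 8.5
cx_2 = 0.25
cy_2 = 1.5
cz_2 = 5.25
w_2 = 2.5
h_2 = 3.75
cx_3 = 9
cy_3 = 4.75
cz_3 = 0.25
h_3 = 5.5
cx_4 = 2.5
cy_4 = 9
cz_4 = 7.5
w_4 = 1.75
h_4 = 4.5
cx_5 = 5
cy_5 = 5.75
cz_5 = 9.25
d_5 = 3
h_5 = 1.75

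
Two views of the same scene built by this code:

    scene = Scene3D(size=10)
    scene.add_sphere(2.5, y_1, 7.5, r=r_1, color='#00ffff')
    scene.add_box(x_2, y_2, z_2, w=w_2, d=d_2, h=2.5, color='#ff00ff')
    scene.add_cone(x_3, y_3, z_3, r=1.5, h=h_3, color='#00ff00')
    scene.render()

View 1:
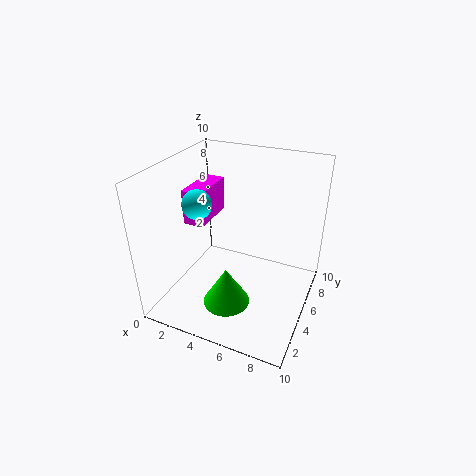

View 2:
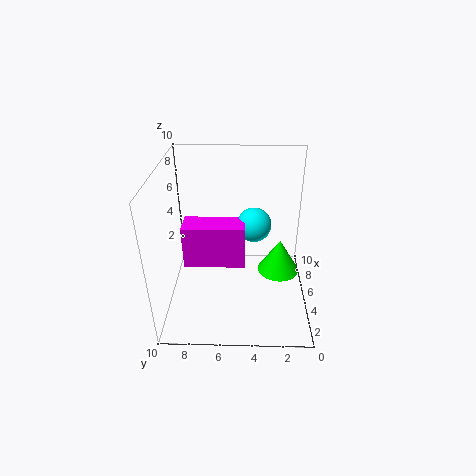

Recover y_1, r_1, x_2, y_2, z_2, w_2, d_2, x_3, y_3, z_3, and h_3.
y_1 = 4, r_1 = 1, x_2 = 1, y_2 = 4.5, z_2 = 5.5, w_2 = 1.5, d_2 = 3.5, x_3 = 5.5, y_3 = 2, z_3 = 2, h_3 = 2.5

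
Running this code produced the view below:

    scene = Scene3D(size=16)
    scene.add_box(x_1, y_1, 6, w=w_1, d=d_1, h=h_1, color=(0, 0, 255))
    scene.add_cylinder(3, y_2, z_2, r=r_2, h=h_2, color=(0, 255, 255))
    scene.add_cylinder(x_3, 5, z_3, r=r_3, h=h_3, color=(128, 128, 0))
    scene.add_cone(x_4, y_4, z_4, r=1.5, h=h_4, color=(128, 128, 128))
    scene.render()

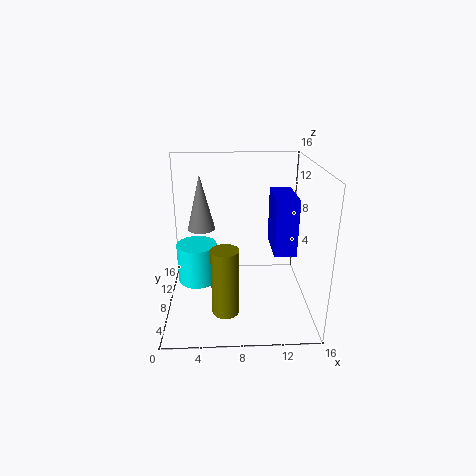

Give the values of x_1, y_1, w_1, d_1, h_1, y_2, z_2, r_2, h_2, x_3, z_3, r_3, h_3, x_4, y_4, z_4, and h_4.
x_1 = 12, y_1 = 7, w_1 = 2.5, d_1 = 5.5, h_1 = 6.5, y_2 = 12, z_2 = 0.5, r_2 = 2.5, h_2 = 5, x_3 = 6.5, z_3 = 0.5, r_3 = 1.5, h_3 = 7.5, x_4 = 4, y_4 = 8.5, z_4 = 9, h_4 = 6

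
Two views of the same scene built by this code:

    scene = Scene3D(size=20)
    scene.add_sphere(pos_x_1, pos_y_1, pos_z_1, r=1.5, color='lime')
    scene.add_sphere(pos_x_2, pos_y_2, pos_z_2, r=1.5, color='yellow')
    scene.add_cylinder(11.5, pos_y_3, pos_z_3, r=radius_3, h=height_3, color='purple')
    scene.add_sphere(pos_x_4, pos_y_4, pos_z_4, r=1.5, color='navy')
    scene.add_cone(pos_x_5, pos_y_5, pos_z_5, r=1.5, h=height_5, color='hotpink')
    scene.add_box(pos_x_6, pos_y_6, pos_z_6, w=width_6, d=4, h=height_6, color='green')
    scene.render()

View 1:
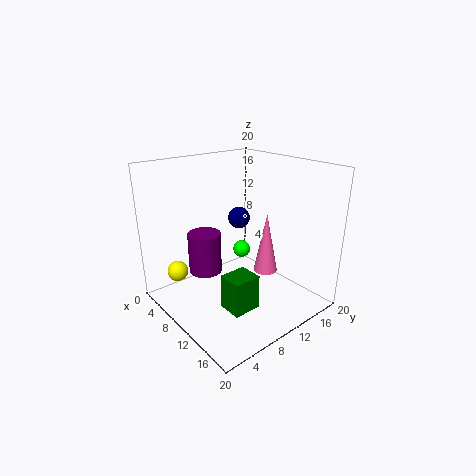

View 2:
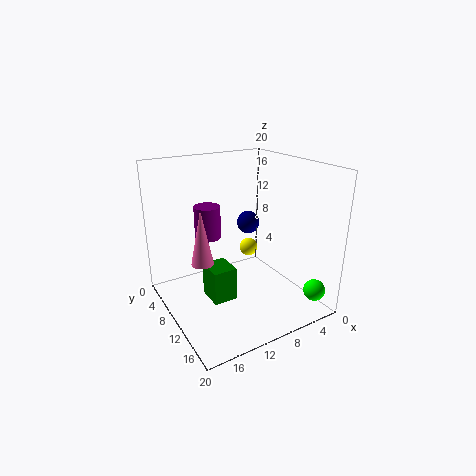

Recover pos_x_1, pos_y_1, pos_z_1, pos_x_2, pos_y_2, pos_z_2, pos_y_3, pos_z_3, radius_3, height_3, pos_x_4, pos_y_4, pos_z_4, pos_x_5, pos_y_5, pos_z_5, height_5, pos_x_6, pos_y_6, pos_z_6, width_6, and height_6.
pos_x_1 = 2
pos_y_1 = 17.5
pos_z_1 = 3
pos_x_2 = 4
pos_y_2 = 3.5
pos_z_2 = 4.5
pos_y_3 = 3.5
pos_z_3 = 8
radius_3 = 2
height_3 = 5
pos_x_4 = 9
pos_y_4 = 11
pos_z_4 = 12.5
pos_x_5 = 15.5
pos_y_5 = 10
pos_z_5 = 7.5
height_5 = 7.5
pos_x_6 = 10.5
pos_y_6 = 6.5
pos_z_6 = 0.5
width_6 = 3.5
height_6 = 5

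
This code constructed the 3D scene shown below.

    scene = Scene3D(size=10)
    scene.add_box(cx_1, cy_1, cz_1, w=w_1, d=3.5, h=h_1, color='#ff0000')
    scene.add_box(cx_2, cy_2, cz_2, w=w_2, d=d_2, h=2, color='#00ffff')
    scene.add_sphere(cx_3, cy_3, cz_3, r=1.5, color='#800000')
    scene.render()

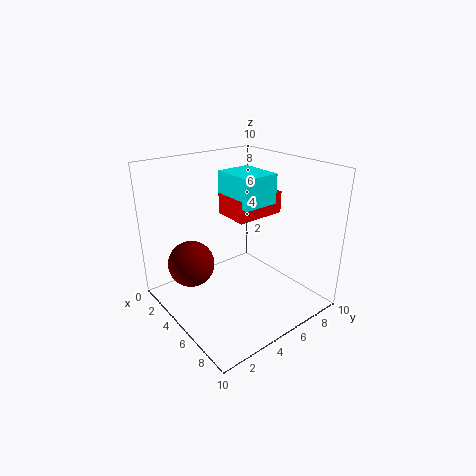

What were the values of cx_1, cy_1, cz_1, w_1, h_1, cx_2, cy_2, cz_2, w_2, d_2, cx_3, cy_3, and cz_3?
cx_1 = 3.5; cy_1 = 4.5; cz_1 = 6.5; w_1 = 2.5; h_1 = 1.5; cx_2 = 3.5; cy_2 = 4.5; cz_2 = 7.5; w_2 = 3; d_2 = 2.5; cx_3 = 4.5; cy_3 = 1.5; cz_3 = 4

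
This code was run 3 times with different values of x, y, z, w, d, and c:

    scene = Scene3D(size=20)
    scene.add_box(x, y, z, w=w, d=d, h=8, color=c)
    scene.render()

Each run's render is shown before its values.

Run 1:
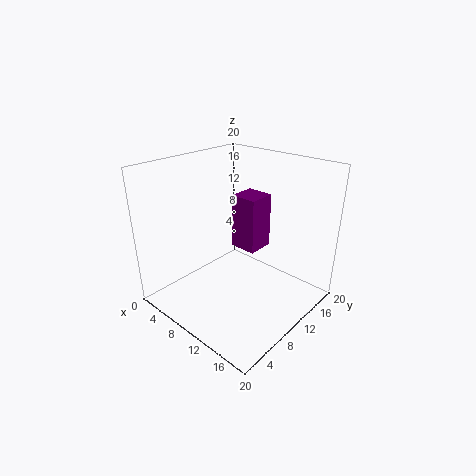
x = 7
y = 12
z = 7
w = 4
d = 4
c = 'purple'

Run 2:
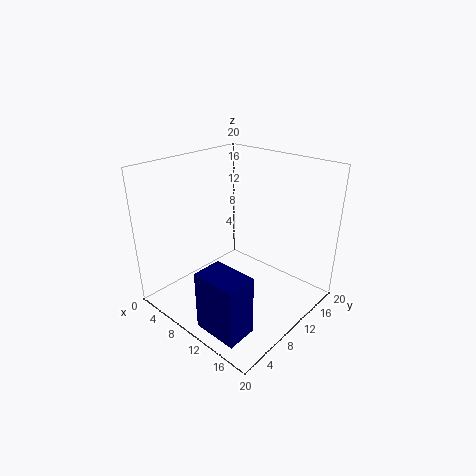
x = 11
y = 1
z = 1
w = 6
d = 4
c = 'navy'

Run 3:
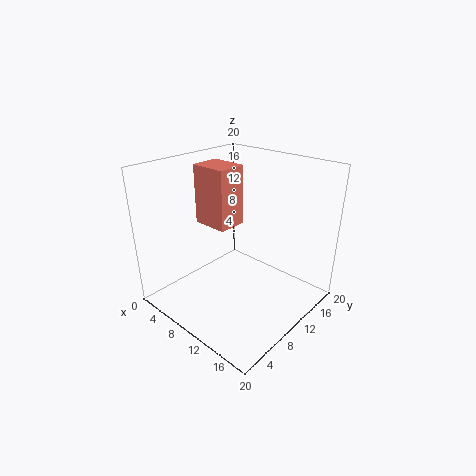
x = 5
y = 7
z = 12
w = 5
d = 4
c = 'salmon'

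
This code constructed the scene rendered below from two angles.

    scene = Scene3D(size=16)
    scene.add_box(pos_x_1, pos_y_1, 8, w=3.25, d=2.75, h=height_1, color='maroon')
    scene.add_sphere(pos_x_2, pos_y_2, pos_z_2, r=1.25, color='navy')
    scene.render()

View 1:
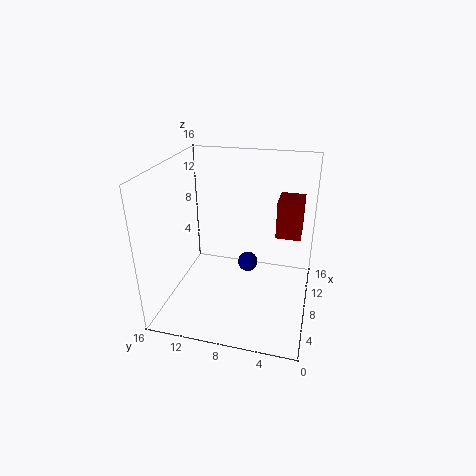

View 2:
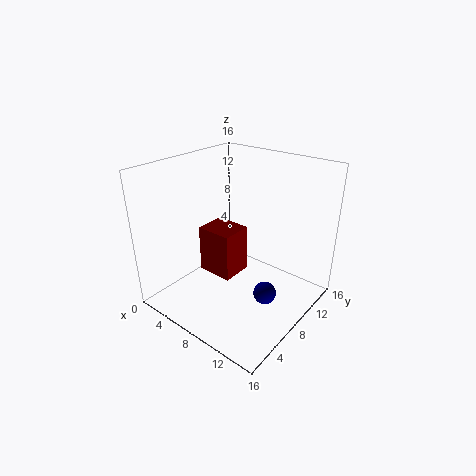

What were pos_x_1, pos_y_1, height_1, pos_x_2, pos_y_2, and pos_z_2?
pos_x_1 = 9
pos_y_1 = 1.25
height_1 = 4.25
pos_x_2 = 12
pos_y_2 = 7.75
pos_z_2 = 2.5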